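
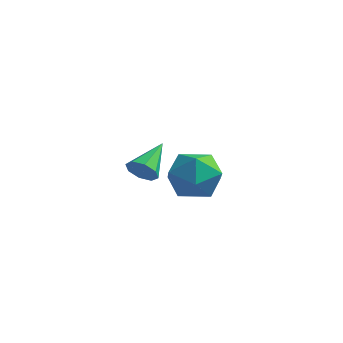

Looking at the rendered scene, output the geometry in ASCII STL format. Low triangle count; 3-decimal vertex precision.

solid 
facet normal 0.011 -0.900 -0.436
outer loop
vertex -1.187 -0.863 -3.04
vertex -1.46 -0.609 -3.572
vertex -0.85 -0.7 -3.368
endloop
endfacet
facet normal 0.686 0.044 0.727
outer loop
vertex -1.187 -0.863 -3.04
vertex -0.85 -0.7 -3.368
vertex -1.48 0.849 -2.868
endloop
endfacet
facet normal 0.011 -0.900 -0.435
outer loop
vertex -0.85 -0.7 -3.368
vertex -1.46 -0.609 -3.572
vertex -0.871 -0.484 -3.815
endloop
endfacet
facet normal 0.933 0.340 0.121
outer loop
vertex -0.85 -0.7 -3.368
vertex -0.871 -0.484 -3.815
vertex -1.48 0.849 -2.868
endloop
endfacet
facet normal 0.012 -0.900 -0.435
outer loop
vertex -0.871 -0.484 -3.815
vertex -1.46 -0.609 -3.572
vertex -1.236 -0.341 -4.121
endloop
endfacet
facet normal 0.633 0.619 -0.465
outer loop
vertex -0.871 -0.484 -3.815
vertex -1.236 -0.341 -4.121
vertex -1.48 0.849 -2.868
endloop
endfacet
facet normal 0.013 -0.901 -0.434
outer loop
vertex -1.236 -0.341 -4.121
vertex -1.46 -0.609 -3.572
vertex -1.734 -0.356 -4.105
endloop
endfacet
facet normal -0.044 0.720 -0.692
outer loop
vertex -1.236 -0.341 -4.121
vertex -1.734 -0.356 -4.105
vertex -1.48 0.849 -2.868
endloop
endfacet
facet normal 0.013 -0.901 -0.434
outer loop
vertex -1.734 -0.356 -4.105
vertex -1.46 -0.609 -3.572
vertex -2.07 -0.519 -3.777
endloop
endfacet
facet normal -0.695 0.581 -0.423
outer loop
vertex -1.734 -0.356 -4.105
vertex -2.07 -0.519 -3.777
vertex -1.48 0.849 -2.868
endloop
endfacet
facet normal 0.013 -0.900 -0.435
outer loop
vertex -2.07 -0.519 -3.777
vertex -1.46 -0.609 -3.572
vertex -2.05 -0.735 -3.329
endloop
endfacet
facet normal -0.941 0.286 0.180
outer loop
vertex -2.07 -0.519 -3.777
vertex -2.05 -0.735 -3.329
vertex -1.48 0.849 -2.868
endloop
endfacet
facet normal 0.013 -0.900 -0.435
outer loop
vertex -2.05 -0.735 -3.329
vertex -1.46 -0.609 -3.572
vertex -1.684 -0.877 -3.024
endloop
endfacet
facet normal -0.639 0.006 0.769
outer loop
vertex -2.05 -0.735 -3.329
vertex -1.684 -0.877 -3.024
vertex -1.48 0.849 -2.868
endloop
endfacet
facet normal 0.011 -0.900 -0.436
outer loop
vertex -1.684 -0.877 -3.024
vertex -1.46 -0.609 -3.572
vertex -1.187 -0.863 -3.04
endloop
endfacet
facet normal 0.035 -0.094 0.995
outer loop
vertex -1.684 -0.877 -3.024
vertex -1.187 -0.863 -3.04
vertex -1.48 0.849 -2.868
endloop
endfacet
facet normal -0.441 -0.343 0.830
outer loop
vertex 1.786 -3.687 -0.343
vertex 1.98 -4.674 -0.648
vertex 2.683 -4.157 -0.061
endloop
endfacet
facet normal -0.143 0.295 0.945
outer loop
vertex 1.786 -3.687 -0.343
vertex 2.683 -4.157 -0.061
vertex 2.692 -3.153 -0.373
endloop
endfacet
facet normal -0.431 0.759 0.487
outer loop
vertex 1.786 -3.687 -0.343
vertex 2.692 -3.153 -0.373
vertex 1.994 -3.049 -1.153
endloop
endfacet
facet normal -0.908 0.409 0.089
outer loop
vertex 1.786 -3.687 -0.343
vertex 1.994 -3.049 -1.153
vertex 1.554 -3.989 -1.323
endloop
endfacet
facet normal -0.914 -0.272 0.300
outer loop
vertex 1.786 -3.687 -0.343
vertex 1.554 -3.989 -1.323
vertex 1.98 -4.674 -0.648
endloop
endfacet
facet normal 0.554 0.243 0.796
outer loop
vertex 2.692 -3.153 -0.373
vertex 2.683 -4.157 -0.061
vertex 3.446 -3.811 -0.697
endloop
endfacet
facet normal 0.071 -0.789 0.610
outer loop
vertex 2.683 -4.157 -0.061
vertex 1.98 -4.674 -0.648
vertex 3.006 -4.751 -0.867
endloop
endfacet
facet normal -0.695 -0.675 -0.247
outer loop
vertex 1.98 -4.674 -0.648
vertex 1.554 -3.989 -1.323
vertex 2.308 -4.647 -1.647
endloop
endfacet
facet normal -0.685 0.427 -0.590
outer loop
vertex 1.554 -3.989 -1.323
vertex 1.994 -3.049 -1.153
vertex 2.317 -3.643 -1.959
endloop
endfacet
facet normal 0.086 0.995 0.055
outer loop
vertex 1.994 -3.049 -1.153
vertex 2.692 -3.153 -0.373
vertex 3.02 -3.126 -1.372
endloop
endfacet
facet normal 0.908 -0.409 -0.089
outer loop
vertex 3.214 -4.113 -1.677
vertex 3.446 -3.811 -0.697
vertex 3.006 -4.751 -0.867
endloop
endfacet
facet normal 0.431 -0.759 -0.487
outer loop
vertex 3.214 -4.113 -1.677
vertex 3.006 -4.751 -0.867
vertex 2.308 -4.647 -1.647
endloop
endfacet
facet normal 0.143 -0.295 -0.945
outer loop
vertex 3.214 -4.113 -1.677
vertex 2.308 -4.647 -1.647
vertex 2.317 -3.643 -1.959
endloop
endfacet
facet normal 0.441 0.343 -0.830
outer loop
vertex 3.214 -4.113 -1.677
vertex 2.317 -3.643 -1.959
vertex 3.02 -3.126 -1.372
endloop
endfacet
facet normal 0.914 0.272 -0.300
outer loop
vertex 3.214 -4.113 -1.677
vertex 3.02 -3.126 -1.372
vertex 3.446 -3.811 -0.697
endloop
endfacet
facet normal 0.685 -0.427 0.590
outer loop
vertex 3.006 -4.751 -0.867
vertex 3.446 -3.811 -0.697
vertex 2.683 -4.157 -0.061
endloop
endfacet
facet normal -0.086 -0.995 -0.055
outer loop
vertex 2.308 -4.647 -1.647
vertex 3.006 -4.751 -0.867
vertex 1.98 -4.674 -0.648
endloop
endfacet
facet normal -0.554 -0.243 -0.796
outer loop
vertex 2.317 -3.643 -1.959
vertex 2.308 -4.647 -1.647
vertex 1.554 -3.989 -1.323
endloop
endfacet
facet normal -0.071 0.789 -0.610
outer loop
vertex 3.02 -3.126 -1.372
vertex 2.317 -3.643 -1.959
vertex 1.994 -3.049 -1.153
endloop
endfacet
facet normal 0.695 0.675 0.247
outer loop
vertex 3.446 -3.811 -0.697
vertex 3.02 -3.126 -1.372
vertex 2.692 -3.153 -0.373
endloop
endfacet

endsolid


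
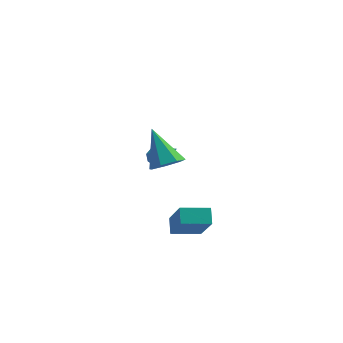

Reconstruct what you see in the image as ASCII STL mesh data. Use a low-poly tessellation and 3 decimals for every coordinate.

solid 
facet normal 0.443 -0.458 -0.771
outer loop
vertex -0.218 -1.755 2.189
vertex -0.619 -2.427 2.358
vertex -0.834 -1.825 1.877
endloop
endfacet
facet normal -0.033 0.987 -0.156
outer loop
vertex -0.218 -1.755 2.189
vertex -0.834 -1.825 1.877
vertex -1.481 -1.533 3.862
endloop
endfacet
facet normal 0.443 -0.458 -0.771
outer loop
vertex -0.834 -1.825 1.877
vertex -0.619 -2.427 2.358
vertex -1.288 -2.348 1.927
endloop
endfacet
facet normal -0.729 0.602 -0.326
outer loop
vertex -0.834 -1.825 1.877
vertex -1.288 -2.348 1.927
vertex -1.481 -1.533 3.862
endloop
endfacet
facet normal 0.442 -0.459 -0.771
outer loop
vertex -1.288 -2.348 1.927
vertex -0.619 -2.427 2.358
vertex -1.238 -2.93 2.302
endloop
endfacet
facet normal -0.992 -0.117 -0.050
outer loop
vertex -1.288 -2.348 1.927
vertex -1.238 -2.93 2.302
vertex -1.481 -1.533 3.862
endloop
endfacet
facet normal 0.442 -0.458 -0.771
outer loop
vertex -1.238 -2.93 2.302
vertex -0.619 -2.427 2.358
vertex -0.721 -3.133 2.719
endloop
endfacet
facet normal -0.623 -0.629 0.466
outer loop
vertex -1.238 -2.93 2.302
vertex -0.721 -3.133 2.719
vertex -1.481 -1.533 3.862
endloop
endfacet
facet normal 0.443 -0.458 -0.771
outer loop
vertex -0.721 -3.133 2.719
vertex -0.619 -2.427 2.358
vertex -0.127 -2.804 2.865
endloop
endfacet
facet normal 0.099 -0.547 0.831
outer loop
vertex -0.721 -3.133 2.719
vertex -0.127 -2.804 2.865
vertex -1.481 -1.533 3.862
endloop
endfacet
facet normal 0.443 -0.458 -0.771
outer loop
vertex -0.127 -2.804 2.865
vertex -0.619 -2.427 2.358
vertex 0.097 -2.191 2.629
endloop
endfacet
facet normal 0.631 0.067 0.773
outer loop
vertex -0.127 -2.804 2.865
vertex 0.097 -2.191 2.629
vertex -1.481 -1.533 3.862
endloop
endfacet
facet normal 0.443 -0.458 -0.771
outer loop
vertex 0.097 -2.191 2.629
vertex -0.619 -2.427 2.358
vertex -0.218 -1.755 2.189
endloop
endfacet
facet normal 0.572 0.749 0.333
outer loop
vertex 0.097 -2.191 2.629
vertex -0.218 -1.755 2.189
vertex -1.481 -1.533 3.862
endloop
endfacet
facet normal -0.346 0.580 -0.737
outer loop
vertex -1.0 -0.436 -2.264
vertex 0.223 0.087 -2.427
vertex -0.815 -1.044 -2.829
endloop
endfacet
facet normal -0.912 -0.391 0.122
outer loop
vertex -0.083 -2.267 -1.273
vertex -1.0 -0.436 -2.264
vertex -0.815 -1.044 -2.829
endloop
endfacet
facet normal -0.347 0.580 -0.737
outer loop
vertex -0.815 -1.044 -2.829
vertex 0.223 0.087 -2.427
vertex 0.408 -0.52 -2.992
endloop
endfacet
facet normal 0.218 -0.715 -0.664
outer loop
vertex 0.408 -0.52 -2.992
vertex -0.083 -2.267 -1.273
vertex -0.815 -1.044 -2.829
endloop
endfacet
facet normal -0.217 0.715 0.664
outer loop
vertex -1.0 -0.436 -2.264
vertex 0.955 -1.136 -0.871
vertex 0.223 0.087 -2.427
endloop
endfacet
facet normal -0.912 -0.391 0.121
outer loop
vertex -0.268 -1.66 -0.708
vertex -1.0 -0.436 -2.264
vertex -0.083 -2.267 -1.273
endloop
endfacet
facet normal -0.218 0.715 0.665
outer loop
vertex -0.268 -1.66 -0.708
vertex 0.955 -1.136 -0.871
vertex -1.0 -0.436 -2.264
endloop
endfacet
facet normal 0.912 0.391 -0.122
outer loop
vertex 0.223 0.087 -2.427
vertex 0.955 -1.136 -0.871
vertex 0.408 -0.52 -2.992
endloop
endfacet
facet normal 0.217 -0.715 -0.665
outer loop
vertex 1.14 -1.744 -1.436
vertex -0.083 -2.267 -1.273
vertex 0.408 -0.52 -2.992
endloop
endfacet
facet normal 0.912 0.391 -0.122
outer loop
vertex 0.408 -0.52 -2.992
vertex 0.955 -1.136 -0.871
vertex 1.14 -1.744 -1.436
endloop
endfacet
facet normal 0.346 -0.580 0.737
outer loop
vertex 1.14 -1.744 -1.436
vertex -0.268 -1.66 -0.708
vertex -0.083 -2.267 -1.273
endloop
endfacet
facet normal 0.347 -0.580 0.737
outer loop
vertex 0.955 -1.136 -0.871
vertex -0.268 -1.66 -0.708
vertex 1.14 -1.744 -1.436
endloop
endfacet
facet normal -0.561 0.521 -0.644
outer loop
vertex -2.068 3.792 -1.277
vertex -2.515 3.605 -1.039
vertex -2.197 4.035 -0.968
endloop
endfacet
facet normal 0.878 0.479 -0.010
outer loop
vertex -2.068 3.792 -1.277
vertex -2.197 4.035 -0.968
vertex -1.365 2.535 0.279
endloop
endfacet
facet normal -0.562 0.522 -0.641
outer loop
vertex -2.197 4.035 -0.968
vertex -2.515 3.605 -1.039
vertex -2.512 4.025 -0.7
endloop
endfacet
facet normal 0.446 0.705 0.551
outer loop
vertex -2.197 4.035 -0.968
vertex -2.512 4.025 -0.7
vertex -1.365 2.535 0.279
endloop
endfacet
facet normal -0.561 0.522 -0.642
outer loop
vertex -2.512 4.025 -0.7
vertex -2.515 3.605 -1.039
vertex -2.829 3.769 -0.631
endloop
endfacet
facet normal -0.170 0.447 0.878
outer loop
vertex -2.512 4.025 -0.7
vertex -2.829 3.769 -0.631
vertex -1.365 2.535 0.279
endloop
endfacet
facet normal -0.561 0.522 -0.642
outer loop
vertex -2.829 3.769 -0.631
vertex -2.515 3.605 -1.039
vertex -2.962 3.417 -0.801
endloop
endfacet
facet normal -0.608 -0.147 0.780
outer loop
vertex -2.829 3.769 -0.631
vertex -2.962 3.417 -0.801
vertex -1.365 2.535 0.279
endloop
endfacet
facet normal -0.561 0.521 -0.643
outer loop
vertex -2.962 3.417 -0.801
vertex -2.515 3.605 -1.039
vertex -2.834 3.174 -1.11
endloop
endfacet
facet normal -0.613 -0.724 0.315
outer loop
vertex -2.962 3.417 -0.801
vertex -2.834 3.174 -1.11
vertex -1.365 2.535 0.279
endloop
endfacet
facet normal -0.561 0.521 -0.643
outer loop
vertex -2.834 3.174 -1.11
vertex -2.515 3.605 -1.039
vertex -2.519 3.184 -1.377
endloop
endfacet
facet normal -0.180 -0.952 -0.248
outer loop
vertex -2.834 3.174 -1.11
vertex -2.519 3.184 -1.377
vertex -1.365 2.535 0.279
endloop
endfacet
facet normal -0.561 0.521 -0.643
outer loop
vertex -2.519 3.184 -1.377
vertex -2.515 3.605 -1.039
vertex -2.202 3.44 -1.446
endloop
endfacet
facet normal 0.435 -0.693 -0.575
outer loop
vertex -2.519 3.184 -1.377
vertex -2.202 3.44 -1.446
vertex -1.365 2.535 0.279
endloop
endfacet
facet normal -0.561 0.522 -0.643
outer loop
vertex -2.202 3.44 -1.446
vertex -2.515 3.605 -1.039
vertex -2.068 3.792 -1.277
endloop
endfacet
facet normal 0.873 -0.103 -0.477
outer loop
vertex -2.202 3.44 -1.446
vertex -2.068 3.792 -1.277
vertex -1.365 2.535 0.279
endloop
endfacet

endsolid


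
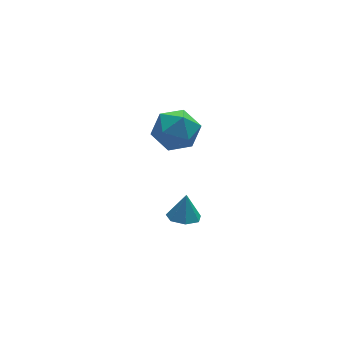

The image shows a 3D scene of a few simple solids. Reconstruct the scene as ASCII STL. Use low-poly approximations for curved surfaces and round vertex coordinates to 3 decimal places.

solid 
facet normal 0.125 0.380 0.917
outer loop
vertex 1.173 3.783 3.326
vertex 1.784 3.065 3.54
vertex 2.119 3.886 3.154
endloop
endfacet
facet normal -0.017 0.896 0.444
outer loop
vertex 1.173 3.783 3.326
vertex 2.119 3.886 3.154
vertex 1.472 4.196 2.504
endloop
endfacet
facet normal -0.646 0.750 0.142
outer loop
vertex 1.173 3.783 3.326
vertex 1.472 4.196 2.504
vertex 0.738 3.566 2.489
endloop
endfacet
facet normal -0.893 0.145 0.427
outer loop
vertex 1.173 3.783 3.326
vertex 0.738 3.566 2.489
vertex 0.931 2.867 3.13
endloop
endfacet
facet normal -0.416 -0.084 0.906
outer loop
vertex 1.173 3.783 3.326
vertex 0.931 2.867 3.13
vertex 1.784 3.065 3.54
endloop
endfacet
facet normal 0.483 0.873 -0.065
outer loop
vertex 1.472 4.196 2.504
vertex 2.119 3.886 3.154
vertex 2.269 3.733 2.21
endloop
endfacet
facet normal 0.713 0.038 0.700
outer loop
vertex 2.119 3.886 3.154
vertex 1.784 3.065 3.54
vertex 2.462 3.034 2.851
endloop
endfacet
facet normal -0.162 -0.713 0.682
outer loop
vertex 1.784 3.065 3.54
vertex 0.931 2.867 3.13
vertex 1.728 2.404 2.836
endloop
endfacet
facet normal -0.935 -0.343 -0.093
outer loop
vertex 0.931 2.867 3.13
vertex 0.738 3.566 2.489
vertex 1.081 2.714 2.186
endloop
endfacet
facet normal -0.535 0.637 -0.555
outer loop
vertex 0.738 3.566 2.489
vertex 1.472 4.196 2.504
vertex 1.416 3.535 1.8
endloop
endfacet
facet normal 0.893 -0.145 -0.427
outer loop
vertex 2.027 2.817 2.014
vertex 2.269 3.733 2.21
vertex 2.462 3.034 2.851
endloop
endfacet
facet normal 0.646 -0.750 -0.142
outer loop
vertex 2.027 2.817 2.014
vertex 2.462 3.034 2.851
vertex 1.728 2.404 2.836
endloop
endfacet
facet normal 0.017 -0.896 -0.444
outer loop
vertex 2.027 2.817 2.014
vertex 1.728 2.404 2.836
vertex 1.081 2.714 2.186
endloop
endfacet
facet normal -0.125 -0.380 -0.917
outer loop
vertex 2.027 2.817 2.014
vertex 1.081 2.714 2.186
vertex 1.416 3.535 1.8
endloop
endfacet
facet normal 0.416 0.084 -0.906
outer loop
vertex 2.027 2.817 2.014
vertex 1.416 3.535 1.8
vertex 2.269 3.733 2.21
endloop
endfacet
facet normal 0.935 0.343 0.093
outer loop
vertex 2.462 3.034 2.851
vertex 2.269 3.733 2.21
vertex 2.119 3.886 3.154
endloop
endfacet
facet normal 0.535 -0.637 0.555
outer loop
vertex 1.728 2.404 2.836
vertex 2.462 3.034 2.851
vertex 1.784 3.065 3.54
endloop
endfacet
facet normal -0.483 -0.873 0.065
outer loop
vertex 1.081 2.714 2.186
vertex 1.728 2.404 2.836
vertex 0.931 2.867 3.13
endloop
endfacet
facet normal -0.713 -0.038 -0.700
outer loop
vertex 1.416 3.535 1.8
vertex 1.081 2.714 2.186
vertex 0.738 3.566 2.489
endloop
endfacet
facet normal 0.162 0.713 -0.682
outer loop
vertex 2.269 3.733 2.21
vertex 1.416 3.535 1.8
vertex 1.472 4.196 2.504
endloop
endfacet
facet normal -0.196 -0.246 -0.949
outer loop
vertex 2.432 2.939 -2.406
vertex 1.785 2.998 -2.288
vertex 2.21 3.459 -2.495
endloop
endfacet
facet normal 0.882 0.415 0.222
outer loop
vertex 2.432 2.939 -2.406
vertex 2.21 3.459 -2.495
vertex 1.995 3.262 -1.272
endloop
endfacet
facet normal -0.196 -0.245 -0.949
outer loop
vertex 2.21 3.459 -2.495
vertex 1.785 2.998 -2.288
vertex 1.668 3.633 -2.428
endloop
endfacet
facet normal 0.322 0.924 0.205
outer loop
vertex 2.21 3.459 -2.495
vertex 1.668 3.633 -2.428
vertex 1.995 3.262 -1.272
endloop
endfacet
facet normal -0.197 -0.246 -0.949
outer loop
vertex 1.668 3.633 -2.428
vertex 1.785 2.998 -2.288
vertex 1.214 3.329 -2.255
endloop
endfacet
facet normal -0.409 0.829 0.382
outer loop
vertex 1.668 3.633 -2.428
vertex 1.214 3.329 -2.255
vertex 1.995 3.262 -1.272
endloop
endfacet
facet normal -0.197 -0.246 -0.949
outer loop
vertex 1.214 3.329 -2.255
vertex 1.785 2.998 -2.288
vertex 1.191 2.776 -2.107
endloop
endfacet
facet normal -0.761 0.197 0.618
outer loop
vertex 1.214 3.329 -2.255
vertex 1.191 2.776 -2.107
vertex 1.995 3.262 -1.272
endloop
endfacet
facet normal -0.197 -0.246 -0.949
outer loop
vertex 1.191 2.776 -2.107
vertex 1.785 2.998 -2.288
vertex 1.614 2.391 -2.095
endloop
endfacet
facet normal -0.467 -0.491 0.736
outer loop
vertex 1.191 2.776 -2.107
vertex 1.614 2.391 -2.095
vertex 1.995 3.262 -1.272
endloop
endfacet
facet normal -0.196 -0.247 -0.949
outer loop
vertex 1.614 2.391 -2.095
vertex 1.785 2.998 -2.288
vertex 2.167 2.463 -2.228
endloop
endfacet
facet normal 0.249 -0.720 0.647
outer loop
vertex 1.614 2.391 -2.095
vertex 2.167 2.463 -2.228
vertex 1.995 3.262 -1.272
endloop
endfacet
facet normal -0.196 -0.246 -0.949
outer loop
vertex 2.167 2.463 -2.228
vertex 1.785 2.998 -2.288
vertex 2.432 2.939 -2.406
endloop
endfacet
facet normal 0.851 -0.317 0.418
outer loop
vertex 2.167 2.463 -2.228
vertex 2.432 2.939 -2.406
vertex 1.995 3.262 -1.272
endloop
endfacet

endsolid


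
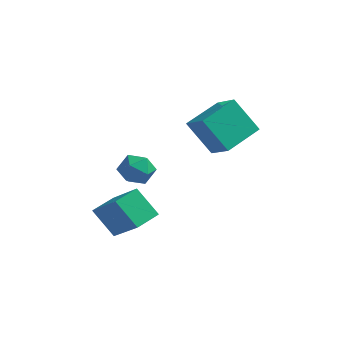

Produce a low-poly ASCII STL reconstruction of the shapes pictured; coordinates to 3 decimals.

solid 
facet normal -0.580 -0.080 0.810
outer loop
vertex -1.698 0.005 1.936
vertex -1.105 1.818 2.54
vertex -2.79 0.603 1.213
endloop
endfacet
facet normal -0.297 -0.906 -0.302
outer loop
vertex -1.635 0.762 -0.4
vertex -1.698 0.005 1.936
vertex -2.79 0.603 1.213
endloop
endfacet
facet normal -0.580 -0.080 0.810
outer loop
vertex -2.79 0.603 1.213
vertex -1.105 1.818 2.54
vertex -2.197 2.416 1.817
endloop
endfacet
facet normal -0.758 0.415 -0.502
outer loop
vertex -2.197 2.416 1.817
vertex -1.635 0.762 -0.4
vertex -2.79 0.603 1.213
endloop
endfacet
facet normal 0.758 -0.415 0.502
outer loop
vertex -1.698 0.005 1.936
vertex 0.05 1.977 0.927
vertex -1.105 1.818 2.54
endloop
endfacet
facet normal -0.297 -0.906 -0.302
outer loop
vertex -0.543 0.164 0.323
vertex -1.698 0.005 1.936
vertex -1.635 0.762 -0.4
endloop
endfacet
facet normal 0.758 -0.415 0.502
outer loop
vertex -0.543 0.164 0.323
vertex 0.05 1.977 0.927
vertex -1.698 0.005 1.936
endloop
endfacet
facet normal 0.297 0.906 0.302
outer loop
vertex -1.105 1.818 2.54
vertex 0.05 1.977 0.927
vertex -2.197 2.416 1.817
endloop
endfacet
facet normal -0.758 0.415 -0.502
outer loop
vertex -1.042 2.575 0.204
vertex -1.635 0.762 -0.4
vertex -2.197 2.416 1.817
endloop
endfacet
facet normal 0.297 0.906 0.302
outer loop
vertex -2.197 2.416 1.817
vertex 0.05 1.977 0.927
vertex -1.042 2.575 0.204
endloop
endfacet
facet normal 0.580 0.080 -0.810
outer loop
vertex -1.042 2.575 0.204
vertex -0.543 0.164 0.323
vertex -1.635 0.762 -0.4
endloop
endfacet
facet normal 0.580 0.080 -0.810
outer loop
vertex 0.05 1.977 0.927
vertex -0.543 0.164 0.323
vertex -1.042 2.575 0.204
endloop
endfacet
facet normal -0.941 0.001 0.337
outer loop
vertex -3.899 -2.73 0.044
vertex -3.847 -3.599 0.193
vertex -3.619 -3.028 0.827
endloop
endfacet
facet normal -0.626 0.628 0.463
outer loop
vertex -3.899 -2.73 0.044
vertex -3.619 -3.028 0.827
vertex -3.214 -2.343 0.445
endloop
endfacet
facet normal -0.411 0.897 -0.164
outer loop
vertex -3.899 -2.73 0.044
vertex -3.214 -2.343 0.445
vertex -3.19 -2.491 -0.426
endloop
endfacet
facet normal -0.595 0.435 -0.676
outer loop
vertex -3.899 -2.73 0.044
vertex -3.19 -2.491 -0.426
vertex -3.582 -3.267 -0.581
endloop
endfacet
facet normal -0.923 -0.118 -0.367
outer loop
vertex -3.899 -2.73 0.044
vertex -3.582 -3.267 -0.581
vertex -3.847 -3.599 0.193
endloop
endfacet
facet normal -0.045 0.507 0.861
outer loop
vertex -3.214 -2.343 0.445
vertex -3.619 -3.028 0.827
vertex -2.738 -2.973 0.841
endloop
endfacet
facet normal -0.558 -0.507 0.657
outer loop
vertex -3.619 -3.028 0.827
vertex -3.847 -3.599 0.193
vertex -3.13 -3.749 0.686
endloop
endfacet
facet normal -0.527 -0.701 -0.481
outer loop
vertex -3.847 -3.599 0.193
vertex -3.582 -3.267 -0.581
vertex -3.106 -3.897 -0.185
endloop
endfacet
facet normal 0.003 0.194 -0.981
outer loop
vertex -3.582 -3.267 -0.581
vertex -3.19 -2.491 -0.426
vertex -2.701 -3.212 -0.567
endloop
endfacet
facet normal 0.301 0.941 -0.152
outer loop
vertex -3.19 -2.491 -0.426
vertex -3.214 -2.343 0.445
vertex -2.473 -2.641 0.067
endloop
endfacet
facet normal 0.595 -0.435 0.676
outer loop
vertex -2.421 -3.51 0.216
vertex -2.738 -2.973 0.841
vertex -3.13 -3.749 0.686
endloop
endfacet
facet normal 0.411 -0.897 0.164
outer loop
vertex -2.421 -3.51 0.216
vertex -3.13 -3.749 0.686
vertex -3.106 -3.897 -0.185
endloop
endfacet
facet normal 0.626 -0.628 -0.463
outer loop
vertex -2.421 -3.51 0.216
vertex -3.106 -3.897 -0.185
vertex -2.701 -3.212 -0.567
endloop
endfacet
facet normal 0.941 -0.001 -0.337
outer loop
vertex -2.421 -3.51 0.216
vertex -2.701 -3.212 -0.567
vertex -2.473 -2.641 0.067
endloop
endfacet
facet normal 0.923 0.118 0.367
outer loop
vertex -2.421 -3.51 0.216
vertex -2.473 -2.641 0.067
vertex -2.738 -2.973 0.841
endloop
endfacet
facet normal -0.003 -0.194 0.981
outer loop
vertex -3.13 -3.749 0.686
vertex -2.738 -2.973 0.841
vertex -3.619 -3.028 0.827
endloop
endfacet
facet normal -0.301 -0.941 0.152
outer loop
vertex -3.106 -3.897 -0.185
vertex -3.13 -3.749 0.686
vertex -3.847 -3.599 0.193
endloop
endfacet
facet normal 0.045 -0.507 -0.861
outer loop
vertex -2.701 -3.212 -0.567
vertex -3.106 -3.897 -0.185
vertex -3.582 -3.267 -0.581
endloop
endfacet
facet normal 0.558 0.507 -0.657
outer loop
vertex -2.473 -2.641 0.067
vertex -2.701 -3.212 -0.567
vertex -3.19 -2.491 -0.426
endloop
endfacet
facet normal 0.527 0.701 0.481
outer loop
vertex -2.738 -2.973 0.841
vertex -2.473 -2.641 0.067
vertex -3.214 -2.343 0.445
endloop
endfacet
facet normal -0.712 0.316 -0.627
outer loop
vertex -4.92 -3.823 -2.501
vertex -4.588 -2.609 -2.267
vertex -3.856 -3.876 -3.735
endloop
endfacet
facet normal -0.259 -0.948 -0.183
outer loop
vertex -2.332 -4.551 -2.393
vertex -4.92 -3.823 -2.501
vertex -3.856 -3.876 -3.735
endloop
endfacet
facet normal -0.712 0.316 -0.627
outer loop
vertex -3.856 -3.876 -3.735
vertex -4.588 -2.609 -2.267
vertex -3.524 -2.662 -3.501
endloop
endfacet
facet normal 0.652 -0.032 -0.757
outer loop
vertex -3.524 -2.662 -3.501
vertex -2.332 -4.551 -2.393
vertex -3.856 -3.876 -3.735
endloop
endfacet
facet normal -0.652 0.032 0.757
outer loop
vertex -4.92 -3.823 -2.501
vertex -3.064 -3.284 -0.925
vertex -4.588 -2.609 -2.267
endloop
endfacet
facet normal -0.259 -0.948 -0.183
outer loop
vertex -3.396 -4.498 -1.159
vertex -4.92 -3.823 -2.501
vertex -2.332 -4.551 -2.393
endloop
endfacet
facet normal -0.652 0.032 0.757
outer loop
vertex -3.396 -4.498 -1.159
vertex -3.064 -3.284 -0.925
vertex -4.92 -3.823 -2.501
endloop
endfacet
facet normal 0.259 0.948 0.183
outer loop
vertex -4.588 -2.609 -2.267
vertex -3.064 -3.284 -0.925
vertex -3.524 -2.662 -3.501
endloop
endfacet
facet normal 0.652 -0.032 -0.757
outer loop
vertex -2.0 -3.337 -2.159
vertex -2.332 -4.551 -2.393
vertex -3.524 -2.662 -3.501
endloop
endfacet
facet normal 0.259 0.948 0.183
outer loop
vertex -3.524 -2.662 -3.501
vertex -3.064 -3.284 -0.925
vertex -2.0 -3.337 -2.159
endloop
endfacet
facet normal 0.712 -0.316 0.627
outer loop
vertex -2.0 -3.337 -2.159
vertex -3.396 -4.498 -1.159
vertex -2.332 -4.551 -2.393
endloop
endfacet
facet normal 0.712 -0.316 0.627
outer loop
vertex -3.064 -3.284 -0.925
vertex -3.396 -4.498 -1.159
vertex -2.0 -3.337 -2.159
endloop
endfacet

endsolid


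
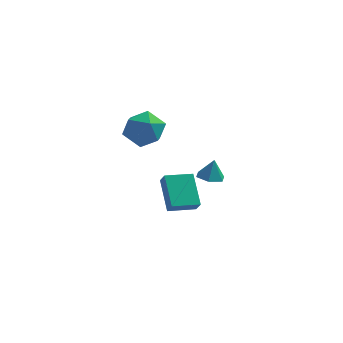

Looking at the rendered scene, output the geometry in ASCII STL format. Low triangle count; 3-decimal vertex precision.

solid 
facet normal -0.160 -0.188 -0.969
outer loop
vertex 3.717 -4.058 0.982
vertex 3.079 -3.647 1.008
vertex 3.739 -3.313 0.834
endloop
endfacet
facet normal 0.934 0.043 0.354
outer loop
vertex 3.717 -4.058 0.982
vertex 3.739 -3.313 0.834
vertex 3.261 -3.433 2.112
endloop
endfacet
facet normal -0.160 -0.188 -0.969
outer loop
vertex 3.739 -3.313 0.834
vertex 3.079 -3.647 1.008
vertex 3.1 -2.902 0.86
endloop
endfacet
facet normal 0.528 0.804 0.273
outer loop
vertex 3.739 -3.313 0.834
vertex 3.1 -2.902 0.86
vertex 3.261 -3.433 2.112
endloop
endfacet
facet normal -0.159 -0.188 -0.969
outer loop
vertex 3.1 -2.902 0.86
vertex 3.079 -3.647 1.008
vertex 2.44 -3.236 1.033
endloop
endfacet
facet normal -0.326 0.854 0.404
outer loop
vertex 3.1 -2.902 0.86
vertex 2.44 -3.236 1.033
vertex 3.261 -3.433 2.112
endloop
endfacet
facet normal -0.159 -0.188 -0.969
outer loop
vertex 2.44 -3.236 1.033
vertex 3.079 -3.647 1.008
vertex 2.419 -3.981 1.181
endloop
endfacet
facet normal -0.775 0.144 0.616
outer loop
vertex 2.44 -3.236 1.033
vertex 2.419 -3.981 1.181
vertex 3.261 -3.433 2.112
endloop
endfacet
facet normal -0.159 -0.188 -0.969
outer loop
vertex 2.419 -3.981 1.181
vertex 3.079 -3.647 1.008
vertex 3.057 -4.392 1.156
endloop
endfacet
facet normal -0.369 -0.616 0.696
outer loop
vertex 2.419 -3.981 1.181
vertex 3.057 -4.392 1.156
vertex 3.261 -3.433 2.112
endloop
endfacet
facet normal -0.160 -0.188 -0.969
outer loop
vertex 3.057 -4.392 1.156
vertex 3.079 -3.647 1.008
vertex 3.717 -4.058 0.982
endloop
endfacet
facet normal 0.486 -0.667 0.565
outer loop
vertex 3.057 -4.392 1.156
vertex 3.717 -4.058 0.982
vertex 3.261 -3.433 2.112
endloop
endfacet
facet normal -0.909 -0.399 0.118
outer loop
vertex 0.85 -0.792 -3.426
vertex 0.296 0.84 -2.175
vertex 0.57 -0.359 -4.115
endloop
endfacet
facet normal 0.260 -0.766 -0.587
outer loop
vertex 2.024 0.28 -4.305
vertex 0.85 -0.792 -3.426
vertex 0.57 -0.359 -4.115
endloop
endfacet
facet normal -0.909 -0.399 0.118
outer loop
vertex 0.57 -0.359 -4.115
vertex 0.296 0.84 -2.175
vertex 0.016 1.273 -2.864
endloop
endfacet
facet normal -0.326 0.503 -0.801
outer loop
vertex 0.016 1.273 -2.864
vertex 2.024 0.28 -4.305
vertex 0.57 -0.359 -4.115
endloop
endfacet
facet normal 0.326 -0.503 0.801
outer loop
vertex 0.85 -0.792 -3.426
vertex 1.75 1.479 -2.365
vertex 0.296 0.84 -2.175
endloop
endfacet
facet normal 0.260 -0.766 -0.587
outer loop
vertex 2.304 -0.153 -3.616
vertex 0.85 -0.792 -3.426
vertex 2.024 0.28 -4.305
endloop
endfacet
facet normal 0.326 -0.503 0.801
outer loop
vertex 2.304 -0.153 -3.616
vertex 1.75 1.479 -2.365
vertex 0.85 -0.792 -3.426
endloop
endfacet
facet normal -0.260 0.766 0.587
outer loop
vertex 0.296 0.84 -2.175
vertex 1.75 1.479 -2.365
vertex 0.016 1.273 -2.864
endloop
endfacet
facet normal -0.326 0.503 -0.801
outer loop
vertex 1.47 1.912 -3.054
vertex 2.024 0.28 -4.305
vertex 0.016 1.273 -2.864
endloop
endfacet
facet normal -0.260 0.766 0.587
outer loop
vertex 0.016 1.273 -2.864
vertex 1.75 1.479 -2.365
vertex 1.47 1.912 -3.054
endloop
endfacet
facet normal 0.909 0.399 -0.118
outer loop
vertex 1.47 1.912 -3.054
vertex 2.304 -0.153 -3.616
vertex 2.024 0.28 -4.305
endloop
endfacet
facet normal 0.909 0.399 -0.118
outer loop
vertex 1.75 1.479 -2.365
vertex 2.304 -0.153 -3.616
vertex 1.47 1.912 -3.054
endloop
endfacet
facet normal -0.080 -0.176 0.981
outer loop
vertex -0.264 -1.508 4.251
vertex -1.153 -2.3 4.036
vertex -0.003 -2.674 4.063
endloop
endfacet
facet normal 0.589 0.002 0.808
outer loop
vertex -0.264 -1.508 4.251
vertex -0.003 -2.674 4.063
vertex 0.682 -1.813 3.562
endloop
endfacet
facet normal 0.574 0.646 0.502
outer loop
vertex -0.264 -1.508 4.251
vertex 0.682 -1.813 3.562
vertex -0.044 -0.906 3.225
endloop
endfacet
facet normal -0.105 0.867 0.486
outer loop
vertex -0.264 -1.508 4.251
vertex -0.044 -0.906 3.225
vertex -1.178 -1.208 3.518
endloop
endfacet
facet normal -0.509 0.359 0.782
outer loop
vertex -0.264 -1.508 4.251
vertex -1.178 -1.208 3.518
vertex -1.153 -2.3 4.036
endloop
endfacet
facet normal 0.823 -0.467 0.323
outer loop
vertex 0.682 -1.813 3.562
vertex -0.003 -2.674 4.063
vertex 0.378 -2.792 2.922
endloop
endfacet
facet normal -0.259 -0.754 0.604
outer loop
vertex -0.003 -2.674 4.063
vertex -1.153 -2.3 4.036
vertex -0.756 -3.094 3.215
endloop
endfacet
facet normal -0.953 0.112 0.282
outer loop
vertex -1.153 -2.3 4.036
vertex -1.178 -1.208 3.518
vertex -1.482 -2.187 2.878
endloop
endfacet
facet normal -0.299 0.934 -0.197
outer loop
vertex -1.178 -1.208 3.518
vertex -0.044 -0.906 3.225
vertex -0.797 -1.326 2.377
endloop
endfacet
facet normal 0.799 0.576 -0.171
outer loop
vertex -0.044 -0.906 3.225
vertex 0.682 -1.813 3.562
vertex 0.353 -1.7 2.404
endloop
endfacet
facet normal 0.105 -0.867 -0.486
outer loop
vertex -0.536 -2.492 2.189
vertex 0.378 -2.792 2.922
vertex -0.756 -3.094 3.215
endloop
endfacet
facet normal -0.574 -0.646 -0.502
outer loop
vertex -0.536 -2.492 2.189
vertex -0.756 -3.094 3.215
vertex -1.482 -2.187 2.878
endloop
endfacet
facet normal -0.589 -0.002 -0.808
outer loop
vertex -0.536 -2.492 2.189
vertex -1.482 -2.187 2.878
vertex -0.797 -1.326 2.377
endloop
endfacet
facet normal 0.080 0.176 -0.981
outer loop
vertex -0.536 -2.492 2.189
vertex -0.797 -1.326 2.377
vertex 0.353 -1.7 2.404
endloop
endfacet
facet normal 0.509 -0.359 -0.782
outer loop
vertex -0.536 -2.492 2.189
vertex 0.353 -1.7 2.404
vertex 0.378 -2.792 2.922
endloop
endfacet
facet normal 0.299 -0.934 0.197
outer loop
vertex -0.756 -3.094 3.215
vertex 0.378 -2.792 2.922
vertex -0.003 -2.674 4.063
endloop
endfacet
facet normal -0.799 -0.576 0.171
outer loop
vertex -1.482 -2.187 2.878
vertex -0.756 -3.094 3.215
vertex -1.153 -2.3 4.036
endloop
endfacet
facet normal -0.823 0.467 -0.323
outer loop
vertex -0.797 -1.326 2.377
vertex -1.482 -2.187 2.878
vertex -1.178 -1.208 3.518
endloop
endfacet
facet normal 0.259 0.754 -0.604
outer loop
vertex 0.353 -1.7 2.404
vertex -0.797 -1.326 2.377
vertex -0.044 -0.906 3.225
endloop
endfacet
facet normal 0.953 -0.112 -0.282
outer loop
vertex 0.378 -2.792 2.922
vertex 0.353 -1.7 2.404
vertex 0.682 -1.813 3.562
endloop
endfacet

endsolid


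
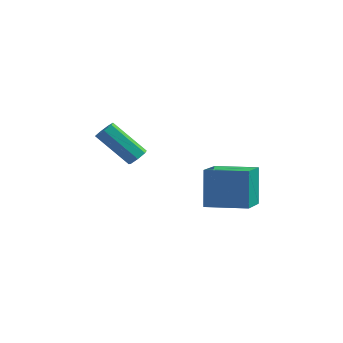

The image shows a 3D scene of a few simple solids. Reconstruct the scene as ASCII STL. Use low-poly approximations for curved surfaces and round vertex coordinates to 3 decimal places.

solid 
facet normal 0.736 -0.041 -0.676
outer loop
vertex -0.346 -2.514 -1.193
vertex -0.624 -2.883 -1.473
vertex -0.637 -2.345 -1.52
endloop
endfacet
facet normal 0.272 0.932 0.240
outer loop
vertex -0.346 -2.514 -1.193
vertex -0.637 -2.345 -1.52
vertex -1.899 -2.428 0.233
endloop
endfacet
facet normal 0.273 0.932 0.240
outer loop
vertex -1.899 -2.428 0.233
vertex -0.637 -2.345 -1.52
vertex -2.189 -2.259 -0.093
endloop
endfacet
facet normal -0.736 0.040 0.676
outer loop
vertex -1.899 -2.428 0.233
vertex -2.189 -2.259 -0.093
vertex -2.176 -2.797 -0.047
endloop
endfacet
facet normal 0.735 -0.041 -0.676
outer loop
vertex -0.637 -2.345 -1.52
vertex -0.624 -2.883 -1.473
vertex -0.918 -2.581 -1.811
endloop
endfacet
facet normal -0.315 0.863 -0.395
outer loop
vertex -0.637 -2.345 -1.52
vertex -0.918 -2.581 -1.811
vertex -2.189 -2.259 -0.093
endloop
endfacet
facet normal -0.316 0.862 -0.396
outer loop
vertex -2.189 -2.259 -0.093
vertex -0.918 -2.581 -1.811
vertex -2.47 -2.496 -0.385
endloop
endfacet
facet normal -0.736 0.040 0.676
outer loop
vertex -2.189 -2.259 -0.093
vertex -2.47 -2.496 -0.385
vertex -2.176 -2.797 -0.047
endloop
endfacet
facet normal 0.736 -0.040 -0.676
outer loop
vertex -0.918 -2.581 -1.811
vertex -0.624 -2.883 -1.473
vertex -0.977 -3.044 -1.848
endloop
endfacet
facet normal -0.665 0.143 -0.733
outer loop
vertex -0.918 -2.581 -1.811
vertex -0.977 -3.044 -1.848
vertex -2.47 -2.496 -0.385
endloop
endfacet
facet normal -0.665 0.145 -0.733
outer loop
vertex -2.47 -2.496 -0.385
vertex -0.977 -3.044 -1.848
vertex -2.53 -2.959 -0.422
endloop
endfacet
facet normal -0.735 0.041 0.676
outer loop
vertex -2.47 -2.496 -0.385
vertex -2.53 -2.959 -0.422
vertex -2.176 -2.797 -0.047
endloop
endfacet
facet normal 0.736 -0.041 -0.676
outer loop
vertex -0.977 -3.044 -1.848
vertex -0.624 -2.883 -1.473
vertex -0.771 -3.386 -1.603
endloop
endfacet
facet normal -0.514 -0.682 -0.520
outer loop
vertex -0.977 -3.044 -1.848
vertex -0.771 -3.386 -1.603
vertex -2.53 -2.959 -0.422
endloop
endfacet
facet normal -0.514 -0.684 -0.518
outer loop
vertex -2.53 -2.959 -0.422
vertex -0.771 -3.386 -1.603
vertex -2.323 -3.301 -0.176
endloop
endfacet
facet normal -0.735 0.041 0.676
outer loop
vertex -2.53 -2.959 -0.422
vertex -2.323 -3.301 -0.176
vertex -2.176 -2.797 -0.047
endloop
endfacet
facet normal 0.735 -0.040 -0.677
outer loop
vertex -0.771 -3.386 -1.603
vertex -0.624 -2.883 -1.473
vertex -0.453 -3.349 -1.26
endloop
endfacet
facet normal 0.024 -0.996 0.085
outer loop
vertex -0.771 -3.386 -1.603
vertex -0.453 -3.349 -1.26
vertex -2.323 -3.301 -0.176
endloop
endfacet
facet normal 0.025 -0.996 0.087
outer loop
vertex -2.323 -3.301 -0.176
vertex -0.453 -3.349 -1.26
vertex -2.006 -3.263 0.167
endloop
endfacet
facet normal -0.736 0.042 0.676
outer loop
vertex -2.323 -3.301 -0.176
vertex -2.006 -3.263 0.167
vertex -2.176 -2.797 -0.047
endloop
endfacet
facet normal 0.736 -0.039 -0.676
outer loop
vertex -0.453 -3.349 -1.26
vertex -0.624 -2.883 -1.473
vertex -0.265 -2.96 -1.078
endloop
endfacet
facet normal 0.545 -0.557 0.627
outer loop
vertex -0.453 -3.349 -1.26
vertex -0.265 -2.96 -1.078
vertex -2.006 -3.263 0.167
endloop
endfacet
facet normal 0.545 -0.559 0.626
outer loop
vertex -2.006 -3.263 0.167
vertex -0.265 -2.96 -1.078
vertex -1.817 -2.875 0.349
endloop
endfacet
facet normal -0.736 0.042 0.676
outer loop
vertex -2.006 -3.263 0.167
vertex -1.817 -2.875 0.349
vertex -2.176 -2.797 -0.047
endloop
endfacet
facet normal 0.735 -0.041 -0.676
outer loop
vertex -0.265 -2.96 -1.078
vertex -0.624 -2.883 -1.473
vertex -0.346 -2.514 -1.193
endloop
endfacet
facet normal 0.655 0.298 0.694
outer loop
vertex -0.265 -2.96 -1.078
vertex -0.346 -2.514 -1.193
vertex -1.817 -2.875 0.349
endloop
endfacet
facet normal 0.654 0.300 0.694
outer loop
vertex -1.817 -2.875 0.349
vertex -0.346 -2.514 -1.193
vertex -1.899 -2.428 0.233
endloop
endfacet
facet normal -0.736 0.040 0.675
outer loop
vertex -1.817 -2.875 0.349
vertex -1.899 -2.428 0.233
vertex -2.176 -2.797 -0.047
endloop
endfacet
facet normal -0.992 -0.078 -0.099
outer loop
vertex 2.475 -3.336 -1.417
vertex 2.412 -1.523 -2.21
vertex 2.713 -4.108 -3.203
endloop
endfacet
facet normal 0.032 -0.916 0.400
outer loop
vertex 4.648 -3.957 -3.01
vertex 2.475 -3.336 -1.417
vertex 2.713 -4.108 -3.203
endloop
endfacet
facet normal -0.992 -0.078 -0.099
outer loop
vertex 2.713 -4.108 -3.203
vertex 2.412 -1.523 -2.21
vertex 2.65 -2.295 -3.995
endloop
endfacet
facet normal 0.122 -0.394 -0.911
outer loop
vertex 2.65 -2.295 -3.995
vertex 4.648 -3.957 -3.01
vertex 2.713 -4.108 -3.203
endloop
endfacet
facet normal -0.122 0.394 0.911
outer loop
vertex 2.475 -3.336 -1.417
vertex 4.347 -1.372 -2.017
vertex 2.412 -1.523 -2.21
endloop
endfacet
facet normal 0.032 -0.916 0.400
outer loop
vertex 4.41 -3.185 -1.225
vertex 2.475 -3.336 -1.417
vertex 4.648 -3.957 -3.01
endloop
endfacet
facet normal -0.121 0.394 0.911
outer loop
vertex 4.41 -3.185 -1.225
vertex 4.347 -1.372 -2.017
vertex 2.475 -3.336 -1.417
endloop
endfacet
facet normal -0.032 0.916 -0.400
outer loop
vertex 2.412 -1.523 -2.21
vertex 4.347 -1.372 -2.017
vertex 2.65 -2.295 -3.995
endloop
endfacet
facet normal 0.121 -0.394 -0.911
outer loop
vertex 4.585 -2.144 -3.803
vertex 4.648 -3.957 -3.01
vertex 2.65 -2.295 -3.995
endloop
endfacet
facet normal -0.032 0.916 -0.400
outer loop
vertex 2.65 -2.295 -3.995
vertex 4.347 -1.372 -2.017
vertex 4.585 -2.144 -3.803
endloop
endfacet
facet normal 0.992 0.078 0.099
outer loop
vertex 4.585 -2.144 -3.803
vertex 4.41 -3.185 -1.225
vertex 4.648 -3.957 -3.01
endloop
endfacet
facet normal 0.992 0.078 0.099
outer loop
vertex 4.347 -1.372 -2.017
vertex 4.41 -3.185 -1.225
vertex 4.585 -2.144 -3.803
endloop
endfacet

endsolid


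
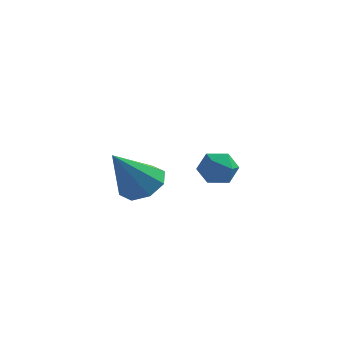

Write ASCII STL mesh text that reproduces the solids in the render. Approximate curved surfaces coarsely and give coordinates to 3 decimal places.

solid 
facet normal 0.298 0.548 -0.782
outer loop
vertex -1.347 -2.374 -1.254
vertex -1.978 -2.699 -1.722
vertex -1.892 -2.022 -1.215
endloop
endfacet
facet normal 0.308 0.380 0.873
outer loop
vertex -1.347 -2.374 -1.254
vertex -1.892 -2.022 -1.215
vertex -2.542 -3.741 -0.238
endloop
endfacet
facet normal 0.297 0.548 -0.782
outer loop
vertex -1.892 -2.022 -1.215
vertex -1.978 -2.699 -1.722
vertex -2.488 -2.066 -1.472
endloop
endfacet
facet normal -0.362 0.560 0.745
outer loop
vertex -1.892 -2.022 -1.215
vertex -2.488 -2.066 -1.472
vertex -2.542 -3.741 -0.238
endloop
endfacet
facet normal 0.297 0.548 -0.782
outer loop
vertex -2.488 -2.066 -1.472
vertex -1.978 -2.699 -1.722
vertex -2.785 -2.481 -1.876
endloop
endfacet
facet normal -0.889 0.290 0.355
outer loop
vertex -2.488 -2.066 -1.472
vertex -2.785 -2.481 -1.876
vertex -2.542 -3.741 -0.238
endloop
endfacet
facet normal 0.297 0.549 -0.781
outer loop
vertex -2.785 -2.481 -1.876
vertex -1.978 -2.699 -1.722
vertex -2.609 -3.023 -2.19
endloop
endfacet
facet normal -0.960 -0.273 -0.067
outer loop
vertex -2.785 -2.481 -1.876
vertex -2.609 -3.023 -2.19
vertex -2.542 -3.741 -0.238
endloop
endfacet
facet normal 0.297 0.549 -0.781
outer loop
vertex -2.609 -3.023 -2.19
vertex -1.978 -2.699 -1.722
vertex -2.063 -3.375 -2.23
endloop
endfacet
facet normal -0.535 -0.799 -0.275
outer loop
vertex -2.609 -3.023 -2.19
vertex -2.063 -3.375 -2.23
vertex -2.542 -3.741 -0.238
endloop
endfacet
facet normal 0.297 0.549 -0.781
outer loop
vertex -2.063 -3.375 -2.23
vertex -1.978 -2.699 -1.722
vertex -1.467 -3.331 -1.972
endloop
endfacet
facet normal 0.136 -0.980 -0.147
outer loop
vertex -2.063 -3.375 -2.23
vertex -1.467 -3.331 -1.972
vertex -2.542 -3.741 -0.238
endloop
endfacet
facet normal 0.297 0.549 -0.781
outer loop
vertex -1.467 -3.331 -1.972
vertex -1.978 -2.699 -1.722
vertex -1.171 -2.916 -1.568
endloop
endfacet
facet normal 0.662 -0.709 0.243
outer loop
vertex -1.467 -3.331 -1.972
vertex -1.171 -2.916 -1.568
vertex -2.542 -3.741 -0.238
endloop
endfacet
facet normal 0.297 0.549 -0.781
outer loop
vertex -1.171 -2.916 -1.568
vertex -1.978 -2.699 -1.722
vertex -1.347 -2.374 -1.254
endloop
endfacet
facet normal 0.733 -0.147 0.664
outer loop
vertex -1.171 -2.916 -1.568
vertex -1.347 -2.374 -1.254
vertex -2.542 -3.741 -0.238
endloop
endfacet
facet normal -0.641 0.685 0.346
outer loop
vertex -0.754 1.577 -1.998
vertex -1.318 1.239 -2.374
vertex -1.158 1.03 -1.664
endloop
endfacet
facet normal -0.111 0.576 0.810
outer loop
vertex -0.754 1.577 -1.998
vertex -1.158 1.03 -1.664
vertex -0.407 1.052 -1.577
endloop
endfacet
facet normal 0.505 0.718 0.479
outer loop
vertex -0.754 1.577 -1.998
vertex -0.407 1.052 -1.577
vertex -0.101 1.274 -2.233
endloop
endfacet
facet normal 0.356 0.915 -0.192
outer loop
vertex -0.754 1.577 -1.998
vertex -0.101 1.274 -2.233
vertex -0.665 1.39 -2.726
endloop
endfacet
facet normal -0.354 0.894 -0.273
outer loop
vertex -0.754 1.577 -1.998
vertex -0.665 1.39 -2.726
vertex -1.318 1.239 -2.374
endloop
endfacet
facet normal -0.111 -0.116 0.987
outer loop
vertex -0.407 1.052 -1.577
vertex -1.158 1.03 -1.664
vertex -0.755 0.39 -1.694
endloop
endfacet
facet normal -0.970 0.062 0.237
outer loop
vertex -1.158 1.03 -1.664
vertex -1.318 1.239 -2.374
vertex -1.319 0.506 -2.187
endloop
endfacet
facet normal -0.505 0.401 -0.765
outer loop
vertex -1.318 1.239 -2.374
vertex -0.665 1.39 -2.726
vertex -1.013 0.728 -2.843
endloop
endfacet
facet normal 0.642 0.434 -0.632
outer loop
vertex -0.665 1.39 -2.726
vertex -0.101 1.274 -2.233
vertex -0.262 0.75 -2.756
endloop
endfacet
facet normal 0.885 0.114 0.451
outer loop
vertex -0.101 1.274 -2.233
vertex -0.407 1.052 -1.577
vertex -0.102 0.541 -2.046
endloop
endfacet
facet normal -0.356 -0.915 0.192
outer loop
vertex -0.666 0.203 -2.422
vertex -0.755 0.39 -1.694
vertex -1.319 0.506 -2.187
endloop
endfacet
facet normal -0.505 -0.718 -0.479
outer loop
vertex -0.666 0.203 -2.422
vertex -1.319 0.506 -2.187
vertex -1.013 0.728 -2.843
endloop
endfacet
facet normal 0.111 -0.576 -0.810
outer loop
vertex -0.666 0.203 -2.422
vertex -1.013 0.728 -2.843
vertex -0.262 0.75 -2.756
endloop
endfacet
facet normal 0.641 -0.685 -0.346
outer loop
vertex -0.666 0.203 -2.422
vertex -0.262 0.75 -2.756
vertex -0.102 0.541 -2.046
endloop
endfacet
facet normal 0.354 -0.894 0.273
outer loop
vertex -0.666 0.203 -2.422
vertex -0.102 0.541 -2.046
vertex -0.755 0.39 -1.694
endloop
endfacet
facet normal -0.642 -0.434 0.632
outer loop
vertex -1.319 0.506 -2.187
vertex -0.755 0.39 -1.694
vertex -1.158 1.03 -1.664
endloop
endfacet
facet normal -0.885 -0.114 -0.451
outer loop
vertex -1.013 0.728 -2.843
vertex -1.319 0.506 -2.187
vertex -1.318 1.239 -2.374
endloop
endfacet
facet normal 0.111 0.116 -0.987
outer loop
vertex -0.262 0.75 -2.756
vertex -1.013 0.728 -2.843
vertex -0.665 1.39 -2.726
endloop
endfacet
facet normal 0.970 -0.062 -0.237
outer loop
vertex -0.102 0.541 -2.046
vertex -0.262 0.75 -2.756
vertex -0.101 1.274 -2.233
endloop
endfacet
facet normal 0.505 -0.401 0.765
outer loop
vertex -0.755 0.39 -1.694
vertex -0.102 0.541 -2.046
vertex -0.407 1.052 -1.577
endloop
endfacet

endsolid


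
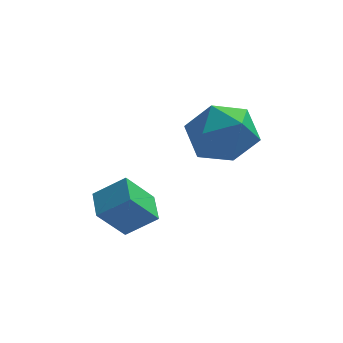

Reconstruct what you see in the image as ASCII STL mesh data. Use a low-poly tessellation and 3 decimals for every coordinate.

solid 
facet normal -0.576 -0.271 0.771
outer loop
vertex -1.391 2.378 2.007
vertex -1.53 3.35 2.245
vertex -2.31 2.412 1.333
endloop
endfacet
facet normal 0.137 -0.962 -0.236
outer loop
vertex -1.55 2.77 0.315
vertex -1.391 2.378 2.007
vertex -2.31 2.412 1.333
endloop
endfacet
facet normal -0.576 -0.271 0.771
outer loop
vertex -2.31 2.412 1.333
vertex -1.53 3.35 2.245
vertex -2.449 3.383 1.571
endloop
endfacet
facet normal -0.806 0.030 -0.591
outer loop
vertex -2.449 3.383 1.571
vertex -1.55 2.77 0.315
vertex -2.31 2.412 1.333
endloop
endfacet
facet normal 0.806 -0.030 0.591
outer loop
vertex -1.391 2.378 2.007
vertex -0.77 3.708 1.227
vertex -1.53 3.35 2.245
endloop
endfacet
facet normal 0.138 -0.962 -0.236
outer loop
vertex -0.631 2.737 0.989
vertex -1.391 2.378 2.007
vertex -1.55 2.77 0.315
endloop
endfacet
facet normal 0.806 -0.030 0.591
outer loop
vertex -0.631 2.737 0.989
vertex -0.77 3.708 1.227
vertex -1.391 2.378 2.007
endloop
endfacet
facet normal -0.138 0.962 0.235
outer loop
vertex -1.53 3.35 2.245
vertex -0.77 3.708 1.227
vertex -2.449 3.383 1.571
endloop
endfacet
facet normal -0.806 0.030 -0.591
outer loop
vertex -1.689 3.742 0.553
vertex -1.55 2.77 0.315
vertex -2.449 3.383 1.571
endloop
endfacet
facet normal -0.138 0.962 0.236
outer loop
vertex -2.449 3.383 1.571
vertex -0.77 3.708 1.227
vertex -1.689 3.742 0.553
endloop
endfacet
facet normal 0.576 0.271 -0.771
outer loop
vertex -1.689 3.742 0.553
vertex -0.631 2.737 0.989
vertex -1.55 2.77 0.315
endloop
endfacet
facet normal 0.576 0.271 -0.771
outer loop
vertex -0.77 3.708 1.227
vertex -0.631 2.737 0.989
vertex -1.689 3.742 0.553
endloop
endfacet
facet normal 0.043 0.640 0.767
outer loop
vertex 0.821 4.583 4.163
vertex 0.789 3.728 4.878
vertex 1.769 4.107 4.507
endloop
endfacet
facet normal 0.382 0.903 0.196
outer loop
vertex 0.821 4.583 4.163
vertex 1.769 4.107 4.507
vertex 1.645 4.392 3.436
endloop
endfacet
facet normal -0.085 0.936 -0.342
outer loop
vertex 0.821 4.583 4.163
vertex 1.645 4.392 3.436
vertex 0.588 4.19 3.146
endloop
endfacet
facet normal -0.714 0.693 -0.104
outer loop
vertex 0.821 4.583 4.163
vertex 0.588 4.19 3.146
vertex 0.059 3.779 4.037
endloop
endfacet
facet normal -0.634 0.510 0.581
outer loop
vertex 0.821 4.583 4.163
vertex 0.059 3.779 4.037
vertex 0.789 3.728 4.878
endloop
endfacet
facet normal 0.896 0.443 0.014
outer loop
vertex 1.645 4.392 3.436
vertex 1.769 4.107 4.507
vertex 2.121 3.421 3.703
endloop
endfacet
facet normal 0.348 0.018 0.937
outer loop
vertex 1.769 4.107 4.507
vertex 0.789 3.728 4.878
vertex 1.592 3.01 4.594
endloop
endfacet
facet normal -0.747 -0.191 0.637
outer loop
vertex 0.789 3.728 4.878
vertex 0.059 3.779 4.037
vertex 0.535 2.808 4.304
endloop
endfacet
facet normal -0.876 0.104 -0.472
outer loop
vertex 0.059 3.779 4.037
vertex 0.588 4.19 3.146
vertex 0.411 3.093 3.233
endloop
endfacet
facet normal 0.140 0.496 -0.857
outer loop
vertex 0.588 4.19 3.146
vertex 1.645 4.392 3.436
vertex 1.391 3.472 2.862
endloop
endfacet
facet normal 0.714 -0.693 0.104
outer loop
vertex 1.359 2.617 3.577
vertex 2.121 3.421 3.703
vertex 1.592 3.01 4.594
endloop
endfacet
facet normal 0.085 -0.936 0.342
outer loop
vertex 1.359 2.617 3.577
vertex 1.592 3.01 4.594
vertex 0.535 2.808 4.304
endloop
endfacet
facet normal -0.382 -0.903 -0.196
outer loop
vertex 1.359 2.617 3.577
vertex 0.535 2.808 4.304
vertex 0.411 3.093 3.233
endloop
endfacet
facet normal -0.043 -0.640 -0.767
outer loop
vertex 1.359 2.617 3.577
vertex 0.411 3.093 3.233
vertex 1.391 3.472 2.862
endloop
endfacet
facet normal 0.634 -0.510 -0.581
outer loop
vertex 1.359 2.617 3.577
vertex 1.391 3.472 2.862
vertex 2.121 3.421 3.703
endloop
endfacet
facet normal 0.876 -0.104 0.472
outer loop
vertex 1.592 3.01 4.594
vertex 2.121 3.421 3.703
vertex 1.769 4.107 4.507
endloop
endfacet
facet normal -0.140 -0.496 0.857
outer loop
vertex 0.535 2.808 4.304
vertex 1.592 3.01 4.594
vertex 0.789 3.728 4.878
endloop
endfacet
facet normal -0.896 -0.443 -0.014
outer loop
vertex 0.411 3.093 3.233
vertex 0.535 2.808 4.304
vertex 0.059 3.779 4.037
endloop
endfacet
facet normal -0.348 -0.018 -0.937
outer loop
vertex 1.391 3.472 2.862
vertex 0.411 3.093 3.233
vertex 0.588 4.19 3.146
endloop
endfacet
facet normal 0.747 0.191 -0.637
outer loop
vertex 2.121 3.421 3.703
vertex 1.391 3.472 2.862
vertex 1.645 4.392 3.436
endloop
endfacet

endsolid


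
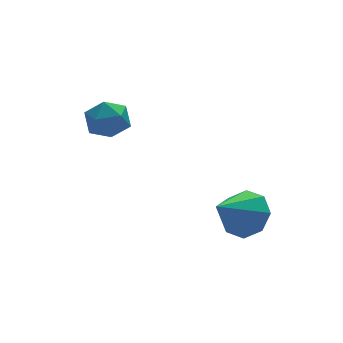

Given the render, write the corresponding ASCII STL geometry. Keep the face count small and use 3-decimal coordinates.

solid 
facet normal 0.732 0.292 -0.616
outer loop
vertex 2.717 -2.846 -1.036
vertex 2.178 -2.795 -1.652
vertex 2.454 -2.278 -1.079
endloop
endfacet
facet normal 0.142 0.140 0.980
outer loop
vertex 2.717 -2.846 -1.036
vertex 2.454 -2.278 -1.079
vertex 1.102 -3.225 -0.748
endloop
endfacet
facet normal 0.731 0.293 -0.616
outer loop
vertex 2.454 -2.278 -1.079
vertex 2.178 -2.795 -1.652
vertex 2.029 -2.013 -1.457
endloop
endfacet
facet normal -0.260 0.628 0.733
outer loop
vertex 2.454 -2.278 -1.079
vertex 2.029 -2.013 -1.457
vertex 1.102 -3.225 -0.748
endloop
endfacet
facet normal 0.732 0.293 -0.615
outer loop
vertex 2.029 -2.013 -1.457
vertex 2.178 -2.795 -1.652
vertex 1.692 -2.205 -1.95
endloop
endfacet
facet normal -0.707 0.671 0.222
outer loop
vertex 2.029 -2.013 -1.457
vertex 1.692 -2.205 -1.95
vertex 1.102 -3.225 -0.748
endloop
endfacet
facet normal 0.732 0.292 -0.616
outer loop
vertex 1.692 -2.205 -1.95
vertex 2.178 -2.795 -1.652
vertex 1.639 -2.744 -2.268
endloop
endfacet
facet normal -0.936 0.242 -0.254
outer loop
vertex 1.692 -2.205 -1.95
vertex 1.639 -2.744 -2.268
vertex 1.102 -3.225 -0.748
endloop
endfacet
facet normal 0.731 0.293 -0.616
outer loop
vertex 1.639 -2.744 -2.268
vertex 2.178 -2.795 -1.652
vertex 1.902 -3.312 -2.226
endloop
endfacet
facet normal -0.813 -0.407 -0.416
outer loop
vertex 1.639 -2.744 -2.268
vertex 1.902 -3.312 -2.226
vertex 1.102 -3.225 -0.748
endloop
endfacet
facet normal 0.732 0.293 -0.616
outer loop
vertex 1.902 -3.312 -2.226
vertex 2.178 -2.795 -1.652
vertex 2.326 -3.577 -1.848
endloop
endfacet
facet normal -0.410 -0.896 -0.169
outer loop
vertex 1.902 -3.312 -2.226
vertex 2.326 -3.577 -1.848
vertex 1.102 -3.225 -0.748
endloop
endfacet
facet normal 0.732 0.293 -0.616
outer loop
vertex 2.326 -3.577 -1.848
vertex 2.178 -2.795 -1.652
vertex 2.664 -3.385 -1.355
endloop
endfacet
facet normal 0.036 -0.939 0.341
outer loop
vertex 2.326 -3.577 -1.848
vertex 2.664 -3.385 -1.355
vertex 1.102 -3.225 -0.748
endloop
endfacet
facet normal 0.732 0.293 -0.616
outer loop
vertex 2.664 -3.385 -1.355
vertex 2.178 -2.795 -1.652
vertex 2.717 -2.846 -1.036
endloop
endfacet
facet normal 0.266 -0.510 0.818
outer loop
vertex 2.664 -3.385 -1.355
vertex 2.717 -2.846 -1.036
vertex 1.102 -3.225 -0.748
endloop
endfacet
facet normal -0.380 0.925 0.018
outer loop
vertex -0.779 0.919 0.581
vertex -1.128 0.764 1.198
vertex -0.457 1.039 1.22
endloop
endfacet
facet normal 0.259 0.917 -0.303
outer loop
vertex -0.779 0.919 0.581
vertex -0.457 1.039 1.22
vertex -0.079 0.751 0.671
endloop
endfacet
facet normal 0.222 0.468 -0.855
outer loop
vertex -0.779 0.919 0.581
vertex -0.079 0.751 0.671
vertex -0.517 0.299 0.31
endloop
endfacet
facet normal -0.439 0.198 -0.877
outer loop
vertex -0.779 0.919 0.581
vertex -0.517 0.299 0.31
vertex -1.165 0.307 0.636
endloop
endfacet
facet normal -0.810 0.480 -0.337
outer loop
vertex -0.779 0.919 0.581
vertex -1.165 0.307 0.636
vertex -1.128 0.764 1.198
endloop
endfacet
facet normal 0.735 0.659 0.161
outer loop
vertex -0.079 0.751 0.671
vertex -0.457 1.039 1.22
vertex 0.005 0.493 1.344
endloop
endfacet
facet normal -0.297 0.671 0.679
outer loop
vertex -0.457 1.039 1.22
vertex -1.128 0.764 1.198
vertex -0.643 0.501 1.67
endloop
endfacet
facet normal -0.993 -0.049 0.105
outer loop
vertex -1.128 0.764 1.198
vertex -1.165 0.307 0.636
vertex -1.081 0.049 1.309
endloop
endfacet
facet normal -0.392 -0.506 -0.768
outer loop
vertex -1.165 0.307 0.636
vertex -0.517 0.299 0.31
vertex -0.703 -0.239 0.76
endloop
endfacet
facet normal 0.676 -0.069 -0.733
outer loop
vertex -0.517 0.299 0.31
vertex -0.079 0.751 0.671
vertex -0.032 0.036 0.782
endloop
endfacet
facet normal 0.439 -0.198 0.877
outer loop
vertex -0.381 -0.119 1.399
vertex 0.005 0.493 1.344
vertex -0.643 0.501 1.67
endloop
endfacet
facet normal -0.222 -0.468 0.855
outer loop
vertex -0.381 -0.119 1.399
vertex -0.643 0.501 1.67
vertex -1.081 0.049 1.309
endloop
endfacet
facet normal -0.259 -0.917 0.303
outer loop
vertex -0.381 -0.119 1.399
vertex -1.081 0.049 1.309
vertex -0.703 -0.239 0.76
endloop
endfacet
facet normal 0.380 -0.925 -0.018
outer loop
vertex -0.381 -0.119 1.399
vertex -0.703 -0.239 0.76
vertex -0.032 0.036 0.782
endloop
endfacet
facet normal 0.810 -0.480 0.337
outer loop
vertex -0.381 -0.119 1.399
vertex -0.032 0.036 0.782
vertex 0.005 0.493 1.344
endloop
endfacet
facet normal 0.392 0.506 0.768
outer loop
vertex -0.643 0.501 1.67
vertex 0.005 0.493 1.344
vertex -0.457 1.039 1.22
endloop
endfacet
facet normal -0.676 0.069 0.733
outer loop
vertex -1.081 0.049 1.309
vertex -0.643 0.501 1.67
vertex -1.128 0.764 1.198
endloop
endfacet
facet normal -0.735 -0.659 -0.161
outer loop
vertex -0.703 -0.239 0.76
vertex -1.081 0.049 1.309
vertex -1.165 0.307 0.636
endloop
endfacet
facet normal 0.297 -0.671 -0.679
outer loop
vertex -0.032 0.036 0.782
vertex -0.703 -0.239 0.76
vertex -0.517 0.299 0.31
endloop
endfacet
facet normal 0.993 0.049 -0.105
outer loop
vertex 0.005 0.493 1.344
vertex -0.032 0.036 0.782
vertex -0.079 0.751 0.671
endloop
endfacet

endsolid


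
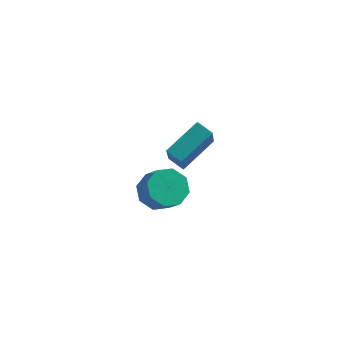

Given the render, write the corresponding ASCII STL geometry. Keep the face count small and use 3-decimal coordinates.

solid 
facet normal -0.465 0.483 -0.742
outer loop
vertex -0.116 -0.161 1.699
vertex -0.714 -0.855 1.622
vertex -0.682 -0.075 2.109
endloop
endfacet
facet normal 0.372 0.867 0.331
outer loop
vertex -0.116 -0.161 1.699
vertex -0.682 -0.075 2.109
vertex 0.432 -0.73 2.575
endloop
endfacet
facet normal 0.371 0.867 0.332
outer loop
vertex 0.432 -0.73 2.575
vertex -0.682 -0.075 2.109
vertex -0.134 -0.645 2.985
endloop
endfacet
facet normal 0.465 -0.482 0.742
outer loop
vertex 0.432 -0.73 2.575
vertex -0.134 -0.645 2.985
vertex -0.166 -1.425 2.498
endloop
endfacet
facet normal -0.464 0.483 -0.743
outer loop
vertex -0.682 -0.075 2.109
vertex -0.714 -0.855 1.622
vertex -1.267 -0.447 2.233
endloop
endfacet
facet normal -0.307 0.698 0.647
outer loop
vertex -0.682 -0.075 2.109
vertex -1.267 -0.447 2.233
vertex -0.134 -0.645 2.985
endloop
endfacet
facet normal -0.307 0.699 0.646
outer loop
vertex -0.134 -0.645 2.985
vertex -1.267 -0.447 2.233
vertex -0.719 -1.016 3.109
endloop
endfacet
facet normal 0.464 -0.483 0.743
outer loop
vertex -0.134 -0.645 2.985
vertex -0.719 -1.016 3.109
vertex -0.166 -1.425 2.498
endloop
endfacet
facet normal -0.465 0.482 -0.743
outer loop
vertex -1.267 -0.447 2.233
vertex -0.714 -0.855 1.622
vertex -1.528 -1.058 2.0
endloop
endfacet
facet normal -0.804 0.122 0.582
outer loop
vertex -1.267 -0.447 2.233
vertex -1.528 -1.058 2.0
vertex -0.719 -1.016 3.109
endloop
endfacet
facet normal -0.804 0.122 0.582
outer loop
vertex -0.719 -1.016 3.109
vertex -1.528 -1.058 2.0
vertex -0.98 -1.627 2.876
endloop
endfacet
facet normal 0.465 -0.482 0.743
outer loop
vertex -0.719 -1.016 3.109
vertex -0.98 -1.627 2.876
vertex -0.166 -1.425 2.498
endloop
endfacet
facet normal -0.465 0.482 -0.742
outer loop
vertex -1.528 -1.058 2.0
vertex -0.714 -0.855 1.622
vertex -1.312 -1.55 1.545
endloop
endfacet
facet normal -0.831 -0.528 0.177
outer loop
vertex -1.528 -1.058 2.0
vertex -1.312 -1.55 1.545
vertex -0.98 -1.627 2.876
endloop
endfacet
facet normal -0.831 -0.528 0.177
outer loop
vertex -0.98 -1.627 2.876
vertex -1.312 -1.55 1.545
vertex -0.764 -2.119 2.421
endloop
endfacet
facet normal 0.465 -0.483 0.742
outer loop
vertex -0.98 -1.627 2.876
vertex -0.764 -2.119 2.421
vertex -0.166 -1.425 2.498
endloop
endfacet
facet normal -0.465 0.482 -0.742
outer loop
vertex -1.312 -1.55 1.545
vertex -0.714 -0.855 1.622
vertex -0.746 -1.635 1.135
endloop
endfacet
facet normal -0.371 -0.868 -0.332
outer loop
vertex -1.312 -1.55 1.545
vertex -0.746 -1.635 1.135
vertex -0.764 -2.119 2.421
endloop
endfacet
facet normal -0.372 -0.867 -0.332
outer loop
vertex -0.764 -2.119 2.421
vertex -0.746 -1.635 1.135
vertex -0.198 -2.205 2.011
endloop
endfacet
facet normal 0.465 -0.483 0.742
outer loop
vertex -0.764 -2.119 2.421
vertex -0.198 -2.205 2.011
vertex -0.166 -1.425 2.498
endloop
endfacet
facet normal -0.464 0.483 -0.743
outer loop
vertex -0.746 -1.635 1.135
vertex -0.714 -0.855 1.622
vertex -0.161 -1.264 1.011
endloop
endfacet
facet normal 0.306 -0.699 -0.646
outer loop
vertex -0.746 -1.635 1.135
vertex -0.161 -1.264 1.011
vertex -0.198 -2.205 2.011
endloop
endfacet
facet normal 0.307 -0.699 -0.646
outer loop
vertex -0.198 -2.205 2.011
vertex -0.161 -1.264 1.011
vertex 0.387 -1.833 1.887
endloop
endfacet
facet normal 0.464 -0.483 0.743
outer loop
vertex -0.198 -2.205 2.011
vertex 0.387 -1.833 1.887
vertex -0.166 -1.425 2.498
endloop
endfacet
facet normal -0.465 0.482 -0.743
outer loop
vertex -0.161 -1.264 1.011
vertex -0.714 -0.855 1.622
vertex 0.1 -0.653 1.244
endloop
endfacet
facet normal 0.804 -0.122 -0.582
outer loop
vertex -0.161 -1.264 1.011
vertex 0.1 -0.653 1.244
vertex 0.387 -1.833 1.887
endloop
endfacet
facet normal 0.804 -0.122 -0.582
outer loop
vertex 0.387 -1.833 1.887
vertex 0.1 -0.653 1.244
vertex 0.648 -1.222 2.12
endloop
endfacet
facet normal 0.465 -0.482 0.743
outer loop
vertex 0.387 -1.833 1.887
vertex 0.648 -1.222 2.12
vertex -0.166 -1.425 2.498
endloop
endfacet
facet normal -0.465 0.483 -0.742
outer loop
vertex 0.1 -0.653 1.244
vertex -0.714 -0.855 1.622
vertex -0.116 -0.161 1.699
endloop
endfacet
facet normal 0.831 0.528 -0.177
outer loop
vertex 0.1 -0.653 1.244
vertex -0.116 -0.161 1.699
vertex 0.648 -1.222 2.12
endloop
endfacet
facet normal 0.831 0.528 -0.177
outer loop
vertex 0.648 -1.222 2.12
vertex -0.116 -0.161 1.699
vertex 0.432 -0.73 2.575
endloop
endfacet
facet normal 0.465 -0.482 0.742
outer loop
vertex 0.648 -1.222 2.12
vertex 0.432 -0.73 2.575
vertex -0.166 -1.425 2.498
endloop
endfacet
facet normal -0.555 -0.691 -0.464
outer loop
vertex -0.201 1.779 1.192
vertex -0.898 2.133 1.499
vertex -0.318 2.967 -0.438
endloop
endfacet
facet normal 0.830 -0.421 -0.366
outer loop
vertex 0.758 4.307 0.461
vertex -0.201 1.779 1.192
vertex -0.318 2.967 -0.438
endloop
endfacet
facet normal -0.555 -0.691 -0.464
outer loop
vertex -0.318 2.967 -0.438
vertex -0.898 2.133 1.499
vertex -1.015 3.321 -0.131
endloop
endfacet
facet normal -0.057 0.587 -0.807
outer loop
vertex -1.015 3.321 -0.131
vertex 0.758 4.307 0.461
vertex -0.318 2.967 -0.438
endloop
endfacet
facet normal 0.057 -0.587 0.807
outer loop
vertex -0.201 1.779 1.192
vertex 0.178 3.473 2.398
vertex -0.898 2.133 1.499
endloop
endfacet
facet normal 0.830 -0.421 -0.366
outer loop
vertex 0.875 3.119 2.091
vertex -0.201 1.779 1.192
vertex 0.758 4.307 0.461
endloop
endfacet
facet normal 0.057 -0.587 0.807
outer loop
vertex 0.875 3.119 2.091
vertex 0.178 3.473 2.398
vertex -0.201 1.779 1.192
endloop
endfacet
facet normal -0.830 0.421 0.366
outer loop
vertex -0.898 2.133 1.499
vertex 0.178 3.473 2.398
vertex -1.015 3.321 -0.131
endloop
endfacet
facet normal -0.057 0.587 -0.807
outer loop
vertex 0.061 4.661 0.768
vertex 0.758 4.307 0.461
vertex -1.015 3.321 -0.131
endloop
endfacet
facet normal -0.830 0.421 0.366
outer loop
vertex -1.015 3.321 -0.131
vertex 0.178 3.473 2.398
vertex 0.061 4.661 0.768
endloop
endfacet
facet normal 0.555 0.691 0.464
outer loop
vertex 0.061 4.661 0.768
vertex 0.875 3.119 2.091
vertex 0.758 4.307 0.461
endloop
endfacet
facet normal 0.555 0.691 0.464
outer loop
vertex 0.178 3.473 2.398
vertex 0.875 3.119 2.091
vertex 0.061 4.661 0.768
endloop
endfacet

endsolid


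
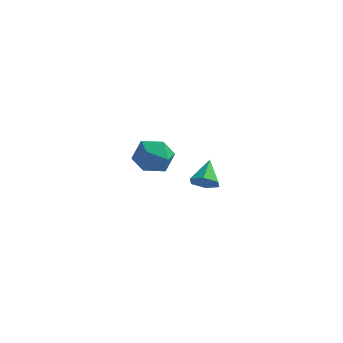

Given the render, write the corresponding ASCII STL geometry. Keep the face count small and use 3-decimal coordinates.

solid 
facet normal -0.144 -0.086 0.986
outer loop
vertex -0.128 1.418 0.79
vertex 0.26 0.672 0.782
vertex 0.704 1.376 0.908
endloop
endfacet
facet normal -0.083 0.599 0.797
outer loop
vertex -0.128 1.418 0.79
vertex 0.704 1.376 0.908
vertex 0.378 1.979 0.421
endloop
endfacet
facet normal -0.591 0.742 0.316
outer loop
vertex -0.128 1.418 0.79
vertex 0.378 1.979 0.421
vertex -0.266 1.648 -0.007
endloop
endfacet
facet normal -0.967 0.147 0.210
outer loop
vertex -0.128 1.418 0.79
vertex -0.266 1.648 -0.007
vertex -0.34 0.841 0.216
endloop
endfacet
facet normal -0.691 -0.366 0.623
outer loop
vertex -0.128 1.418 0.79
vertex -0.34 0.841 0.216
vertex 0.26 0.672 0.782
endloop
endfacet
facet normal 0.551 0.684 0.478
outer loop
vertex 0.378 1.979 0.421
vertex 0.704 1.376 0.908
vertex 1.08 1.579 0.184
endloop
endfacet
facet normal 0.451 -0.425 0.785
outer loop
vertex 0.704 1.376 0.908
vertex 0.26 0.672 0.782
vertex 1.006 0.772 0.407
endloop
endfacet
facet normal -0.434 -0.879 0.198
outer loop
vertex 0.26 0.672 0.782
vertex -0.34 0.841 0.216
vertex 0.362 0.441 -0.021
endloop
endfacet
facet normal -0.881 -0.049 -0.471
outer loop
vertex -0.34 0.841 0.216
vertex -0.266 1.648 -0.007
vertex 0.036 1.044 -0.508
endloop
endfacet
facet normal -0.272 0.915 -0.298
outer loop
vertex -0.266 1.648 -0.007
vertex 0.378 1.979 0.421
vertex 0.48 1.748 -0.382
endloop
endfacet
facet normal 0.967 -0.147 -0.210
outer loop
vertex 0.868 1.002 -0.39
vertex 1.08 1.579 0.184
vertex 1.006 0.772 0.407
endloop
endfacet
facet normal 0.591 -0.742 -0.316
outer loop
vertex 0.868 1.002 -0.39
vertex 1.006 0.772 0.407
vertex 0.362 0.441 -0.021
endloop
endfacet
facet normal 0.083 -0.599 -0.797
outer loop
vertex 0.868 1.002 -0.39
vertex 0.362 0.441 -0.021
vertex 0.036 1.044 -0.508
endloop
endfacet
facet normal 0.144 0.086 -0.986
outer loop
vertex 0.868 1.002 -0.39
vertex 0.036 1.044 -0.508
vertex 0.48 1.748 -0.382
endloop
endfacet
facet normal 0.691 0.366 -0.623
outer loop
vertex 0.868 1.002 -0.39
vertex 0.48 1.748 -0.382
vertex 1.08 1.579 0.184
endloop
endfacet
facet normal 0.881 0.049 0.471
outer loop
vertex 1.006 0.772 0.407
vertex 1.08 1.579 0.184
vertex 0.704 1.376 0.908
endloop
endfacet
facet normal 0.272 -0.915 0.298
outer loop
vertex 0.362 0.441 -0.021
vertex 1.006 0.772 0.407
vertex 0.26 0.672 0.782
endloop
endfacet
facet normal -0.551 -0.684 -0.478
outer loop
vertex 0.036 1.044 -0.508
vertex 0.362 0.441 -0.021
vertex -0.34 0.841 0.216
endloop
endfacet
facet normal -0.451 0.425 -0.785
outer loop
vertex 0.48 1.748 -0.382
vertex 0.036 1.044 -0.508
vertex -0.266 1.648 -0.007
endloop
endfacet
facet normal 0.434 0.879 -0.198
outer loop
vertex 1.08 1.579 0.184
vertex 0.48 1.748 -0.382
vertex 0.378 1.979 0.421
endloop
endfacet
facet normal 0.011 -0.842 -0.539
outer loop
vertex 3.701 -3.328 2.293
vertex 3.246 -3.489 2.535
vertex 3.222 -3.198 2.08
endloop
endfacet
facet normal 0.415 0.790 -0.451
outer loop
vertex 3.701 -3.328 2.293
vertex 3.222 -3.198 2.08
vertex 3.234 -2.631 3.085
endloop
endfacet
facet normal 0.013 -0.842 -0.539
outer loop
vertex 3.222 -3.198 2.08
vertex 3.246 -3.489 2.535
vertex 2.767 -3.36 2.322
endloop
endfacet
facet normal -0.495 0.759 -0.422
outer loop
vertex 3.222 -3.198 2.08
vertex 2.767 -3.36 2.322
vertex 3.234 -2.631 3.085
endloop
endfacet
facet normal 0.014 -0.841 -0.540
outer loop
vertex 2.767 -3.36 2.322
vertex 3.246 -3.489 2.535
vertex 2.791 -3.651 2.776
endloop
endfacet
facet normal -0.913 0.320 0.253
outer loop
vertex 2.767 -3.36 2.322
vertex 2.791 -3.651 2.776
vertex 3.234 -2.631 3.085
endloop
endfacet
facet normal 0.014 -0.841 -0.540
outer loop
vertex 2.791 -3.651 2.776
vertex 3.246 -3.489 2.535
vertex 3.27 -3.78 2.989
endloop
endfacet
facet normal -0.425 -0.089 0.901
outer loop
vertex 2.791 -3.651 2.776
vertex 3.27 -3.78 2.989
vertex 3.234 -2.631 3.085
endloop
endfacet
facet normal 0.011 -0.842 -0.540
outer loop
vertex 3.27 -3.78 2.989
vertex 3.246 -3.489 2.535
vertex 3.725 -3.619 2.747
endloop
endfacet
facet normal 0.485 -0.058 0.873
outer loop
vertex 3.27 -3.78 2.989
vertex 3.725 -3.619 2.747
vertex 3.234 -2.631 3.085
endloop
endfacet
facet normal 0.011 -0.842 -0.540
outer loop
vertex 3.725 -3.619 2.747
vertex 3.246 -3.489 2.535
vertex 3.701 -3.328 2.293
endloop
endfacet
facet normal 0.903 0.382 0.197
outer loop
vertex 3.725 -3.619 2.747
vertex 3.701 -3.328 2.293
vertex 3.234 -2.631 3.085
endloop
endfacet

endsolid


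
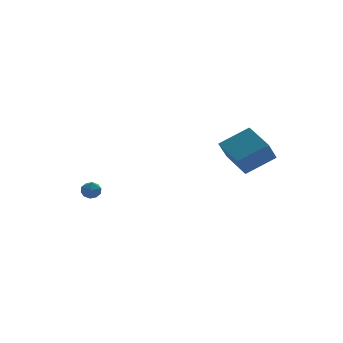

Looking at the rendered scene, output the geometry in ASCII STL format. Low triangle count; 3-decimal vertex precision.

solid 
facet normal -0.447 -0.406 0.797
outer loop
vertex -3.823 3.921 -3.489
vertex -3.482 3.396 -3.565
vertex -3.263 3.864 -3.204
endloop
endfacet
facet normal -0.407 0.305 0.861
outer loop
vertex -3.823 3.921 -3.489
vertex -3.263 3.864 -3.204
vertex -3.426 4.411 -3.475
endloop
endfacet
facet normal -0.744 0.594 0.304
outer loop
vertex -3.823 3.921 -3.489
vertex -3.426 4.411 -3.475
vertex -3.746 4.28 -4.002
endloop
endfacet
facet normal -0.993 0.065 -0.104
outer loop
vertex -3.823 3.921 -3.489
vertex -3.746 4.28 -4.002
vertex -3.781 3.652 -4.058
endloop
endfacet
facet normal -0.808 -0.554 0.202
outer loop
vertex -3.823 3.921 -3.489
vertex -3.781 3.652 -4.058
vertex -3.482 3.396 -3.565
endloop
endfacet
facet normal 0.281 0.492 0.824
outer loop
vertex -3.426 4.411 -3.475
vertex -3.263 3.864 -3.204
vertex -2.839 4.188 -3.542
endloop
endfacet
facet normal 0.217 -0.658 0.721
outer loop
vertex -3.263 3.864 -3.204
vertex -3.482 3.396 -3.565
vertex -2.874 3.56 -3.598
endloop
endfacet
facet normal -0.369 -0.897 -0.242
outer loop
vertex -3.482 3.396 -3.565
vertex -3.781 3.652 -4.058
vertex -3.194 3.429 -4.125
endloop
endfacet
facet normal -0.667 0.103 -0.738
outer loop
vertex -3.781 3.652 -4.058
vertex -3.746 4.28 -4.002
vertex -3.357 3.976 -4.396
endloop
endfacet
facet normal -0.264 0.961 -0.079
outer loop
vertex -3.746 4.28 -4.002
vertex -3.426 4.411 -3.475
vertex -3.138 4.444 -4.035
endloop
endfacet
facet normal 0.993 -0.065 0.104
outer loop
vertex -2.797 3.919 -4.111
vertex -2.839 4.188 -3.542
vertex -2.874 3.56 -3.598
endloop
endfacet
facet normal 0.744 -0.594 -0.304
outer loop
vertex -2.797 3.919 -4.111
vertex -2.874 3.56 -3.598
vertex -3.194 3.429 -4.125
endloop
endfacet
facet normal 0.407 -0.305 -0.861
outer loop
vertex -2.797 3.919 -4.111
vertex -3.194 3.429 -4.125
vertex -3.357 3.976 -4.396
endloop
endfacet
facet normal 0.447 0.406 -0.797
outer loop
vertex -2.797 3.919 -4.111
vertex -3.357 3.976 -4.396
vertex -3.138 4.444 -4.035
endloop
endfacet
facet normal 0.808 0.554 -0.202
outer loop
vertex -2.797 3.919 -4.111
vertex -3.138 4.444 -4.035
vertex -2.839 4.188 -3.542
endloop
endfacet
facet normal 0.667 -0.103 0.738
outer loop
vertex -2.874 3.56 -3.598
vertex -2.839 4.188 -3.542
vertex -3.263 3.864 -3.204
endloop
endfacet
facet normal 0.264 -0.961 0.079
outer loop
vertex -3.194 3.429 -4.125
vertex -2.874 3.56 -3.598
vertex -3.482 3.396 -3.565
endloop
endfacet
facet normal -0.281 -0.492 -0.824
outer loop
vertex -3.357 3.976 -4.396
vertex -3.194 3.429 -4.125
vertex -3.781 3.652 -4.058
endloop
endfacet
facet normal -0.217 0.658 -0.721
outer loop
vertex -3.138 4.444 -4.035
vertex -3.357 3.976 -4.396
vertex -3.746 4.28 -4.002
endloop
endfacet
facet normal 0.369 0.897 0.242
outer loop
vertex -2.839 4.188 -3.542
vertex -3.138 4.444 -4.035
vertex -3.426 4.411 -3.475
endloop
endfacet
facet normal -0.467 -0.357 0.809
outer loop
vertex 3.19 -3.884 1.265
vertex 2.902 -2.139 1.87
vertex 1.597 -3.837 0.366
endloop
endfacet
facet normal 0.155 -0.933 -0.323
outer loop
vertex 2.218 -3.361 -0.71
vertex 3.19 -3.884 1.265
vertex 1.597 -3.837 0.366
endloop
endfacet
facet normal -0.467 -0.358 0.809
outer loop
vertex 1.597 -3.837 0.366
vertex 2.902 -2.139 1.87
vertex 1.308 -2.091 0.971
endloop
endfacet
facet normal -0.871 0.026 -0.491
outer loop
vertex 1.308 -2.091 0.971
vertex 2.218 -3.361 -0.71
vertex 1.597 -3.837 0.366
endloop
endfacet
facet normal 0.871 -0.026 0.491
outer loop
vertex 3.19 -3.884 1.265
vertex 3.523 -1.663 0.794
vertex 2.902 -2.139 1.87
endloop
endfacet
facet normal 0.154 -0.934 -0.323
outer loop
vertex 3.812 -3.409 0.189
vertex 3.19 -3.884 1.265
vertex 2.218 -3.361 -0.71
endloop
endfacet
facet normal 0.870 -0.026 0.492
outer loop
vertex 3.812 -3.409 0.189
vertex 3.523 -1.663 0.794
vertex 3.19 -3.884 1.265
endloop
endfacet
facet normal -0.154 0.933 0.324
outer loop
vertex 2.902 -2.139 1.87
vertex 3.523 -1.663 0.794
vertex 1.308 -2.091 0.971
endloop
endfacet
facet normal -0.871 0.027 -0.491
outer loop
vertex 1.93 -1.616 -0.105
vertex 2.218 -3.361 -0.71
vertex 1.308 -2.091 0.971
endloop
endfacet
facet normal -0.155 0.934 0.323
outer loop
vertex 1.308 -2.091 0.971
vertex 3.523 -1.663 0.794
vertex 1.93 -1.616 -0.105
endloop
endfacet
facet normal 0.467 0.357 -0.809
outer loop
vertex 1.93 -1.616 -0.105
vertex 3.812 -3.409 0.189
vertex 2.218 -3.361 -0.71
endloop
endfacet
facet normal 0.467 0.358 -0.809
outer loop
vertex 3.523 -1.663 0.794
vertex 3.812 -3.409 0.189
vertex 1.93 -1.616 -0.105
endloop
endfacet

endsolid
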